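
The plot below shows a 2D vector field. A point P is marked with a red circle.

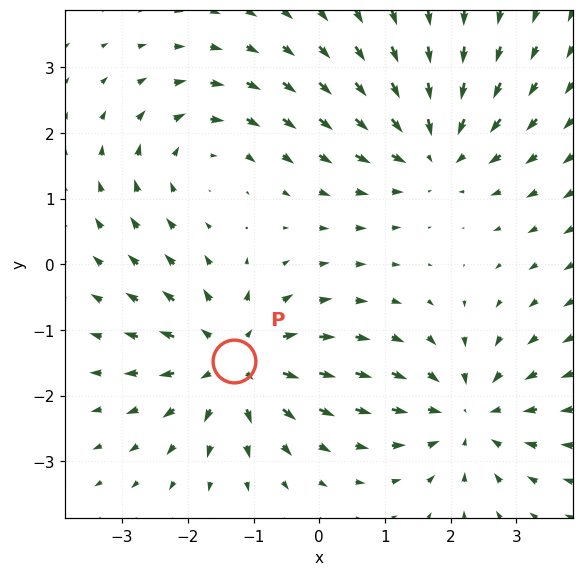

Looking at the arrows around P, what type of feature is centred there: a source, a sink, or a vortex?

source

At P (-1.3, -1.5) the arrows spread outward. Divergence about +6, curl ≈0 — positive divergence with near-zero curl is a source.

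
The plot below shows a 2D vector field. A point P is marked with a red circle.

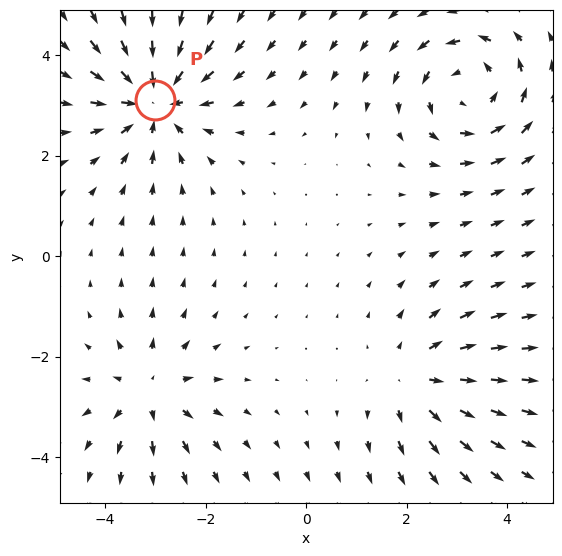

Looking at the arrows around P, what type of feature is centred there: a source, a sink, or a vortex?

At P (-3.0, 3.1) the arrows converge inward. Divergence about -4, curl ≈0 — negative divergence with near-zero curl is a sink.

sink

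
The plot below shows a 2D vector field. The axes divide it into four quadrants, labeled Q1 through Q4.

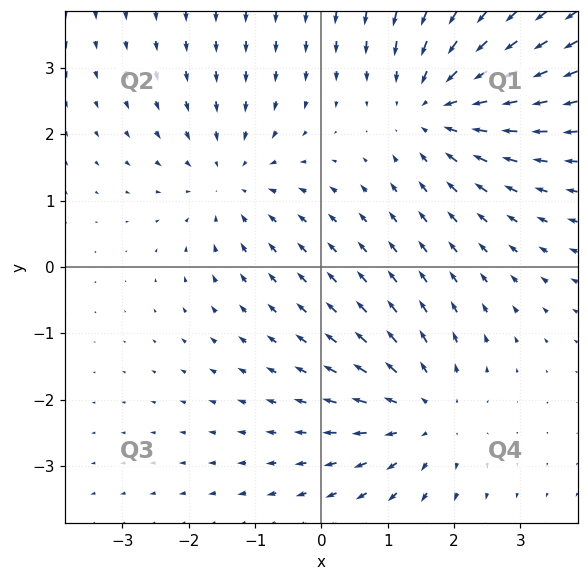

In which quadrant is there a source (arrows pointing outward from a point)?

The source sits at approximately (1.5, -2.2), which lies in quadrant Q4. The divergence there is about +3, positive as expected for a source.

Q4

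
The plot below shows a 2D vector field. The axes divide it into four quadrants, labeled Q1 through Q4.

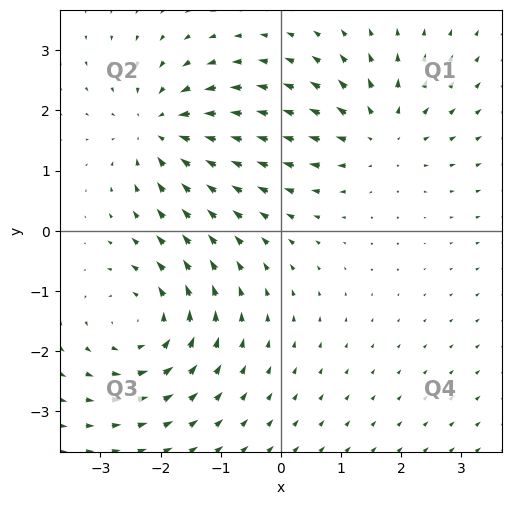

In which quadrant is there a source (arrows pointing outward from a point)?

Q1

The source sits at approximately (1.6, 1.6), which lies in quadrant Q1. The divergence there is about +5, positive as expected for a source.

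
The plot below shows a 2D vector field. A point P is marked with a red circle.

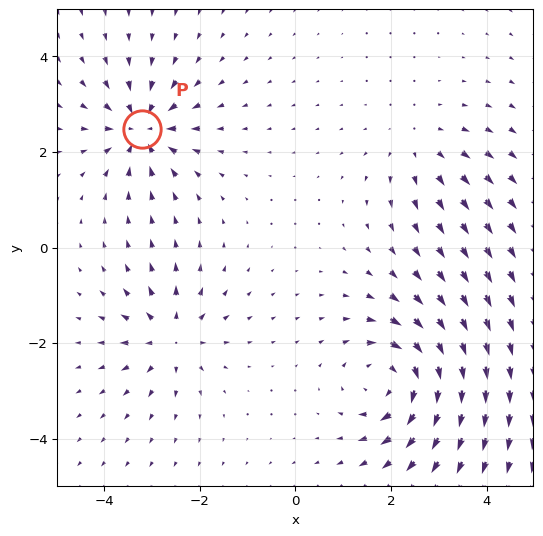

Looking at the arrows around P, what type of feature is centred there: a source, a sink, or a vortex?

At P (-3.2, 2.5) the arrows converge inward. Divergence about -6, curl ≈0 — negative divergence with near-zero curl is a sink.

sink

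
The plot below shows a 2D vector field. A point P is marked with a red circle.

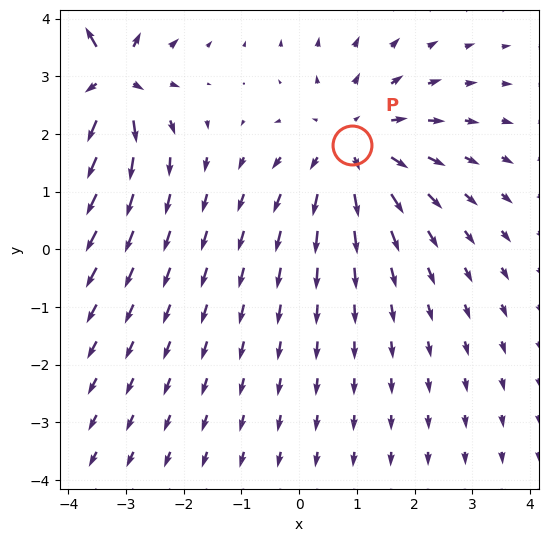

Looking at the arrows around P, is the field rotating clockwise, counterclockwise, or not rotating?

not rotating

Near P at (0.9, 1.8) the arrows show no circulation. The curl there is ≈0.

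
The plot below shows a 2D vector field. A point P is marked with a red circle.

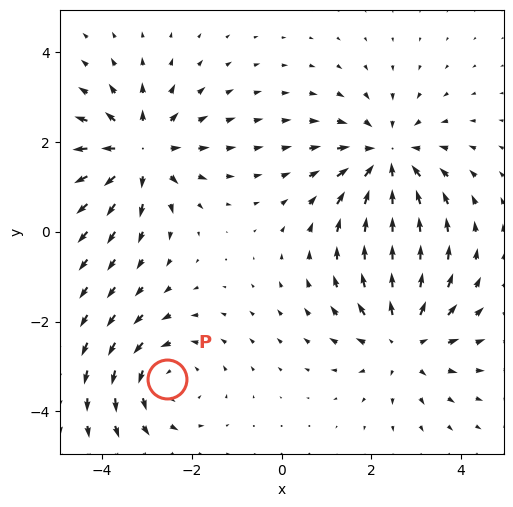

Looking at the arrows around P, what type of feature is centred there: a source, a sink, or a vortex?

vortex

At P (-2.6, -3.3) the arrows circulate counterclockwise. Divergence ≈0, curl about +3 — near-zero divergence with nonzero curl is a vortex.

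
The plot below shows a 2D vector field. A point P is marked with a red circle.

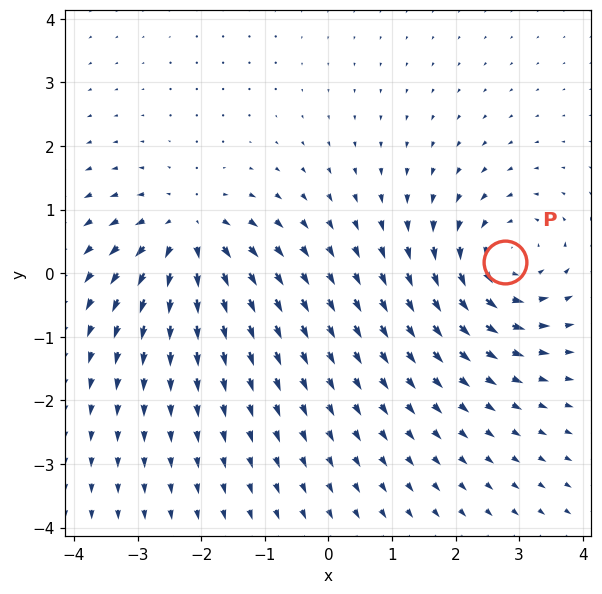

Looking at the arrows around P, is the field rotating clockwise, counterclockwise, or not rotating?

Near P at (2.8, 0.2) the arrows circulate counterclockwise. The curl (z-component) there is about +4; positive curl means counterclockwise rotation.

counterclockwise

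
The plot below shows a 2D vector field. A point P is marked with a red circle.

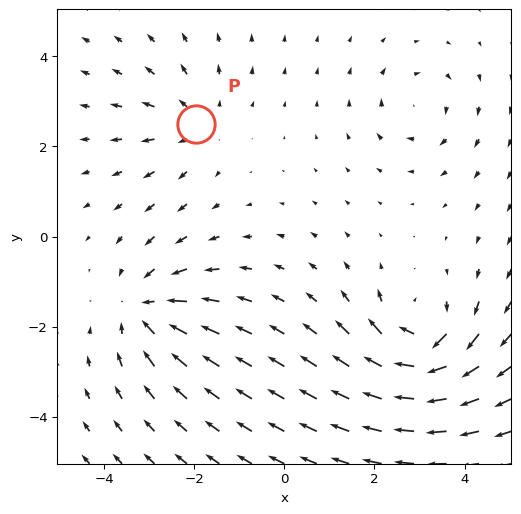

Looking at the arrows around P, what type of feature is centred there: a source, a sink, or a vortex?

At P (-2.0, 2.5) the arrows spread outward. Divergence about +3, curl ≈0 — positive divergence with near-zero curl is a source.

source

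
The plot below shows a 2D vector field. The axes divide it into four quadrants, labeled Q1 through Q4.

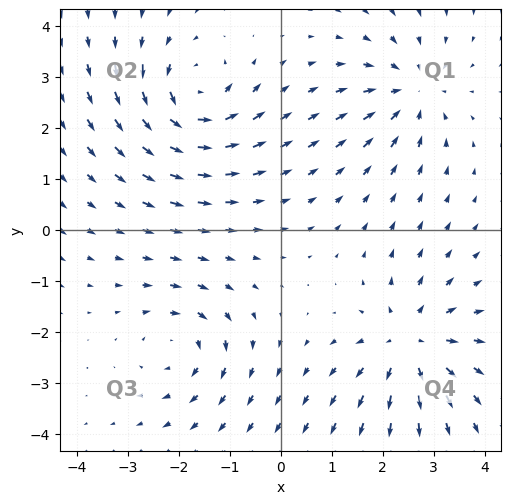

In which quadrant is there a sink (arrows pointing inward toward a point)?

Q1

The sink sits at approximately (2.6, 2.7), which lies in quadrant Q1. The divergence there is about -4, negative as expected for a sink.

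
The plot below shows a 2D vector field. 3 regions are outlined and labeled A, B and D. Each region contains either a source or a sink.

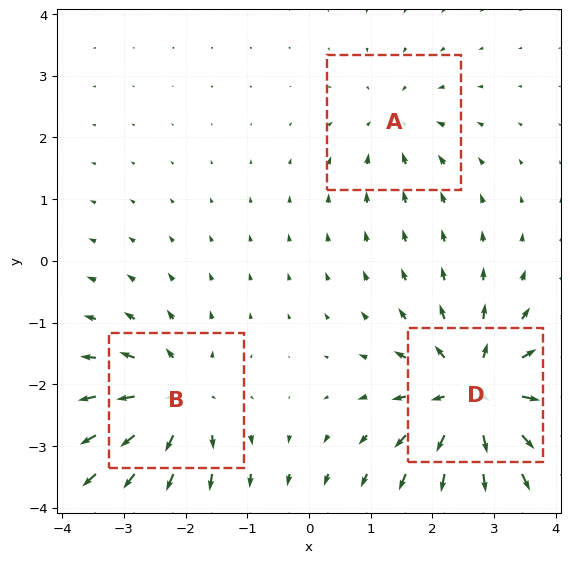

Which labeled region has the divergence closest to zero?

Divergence at each region's feature centre — A: about -3, B: about +4, D: about +6. Region A is closest to zero.

A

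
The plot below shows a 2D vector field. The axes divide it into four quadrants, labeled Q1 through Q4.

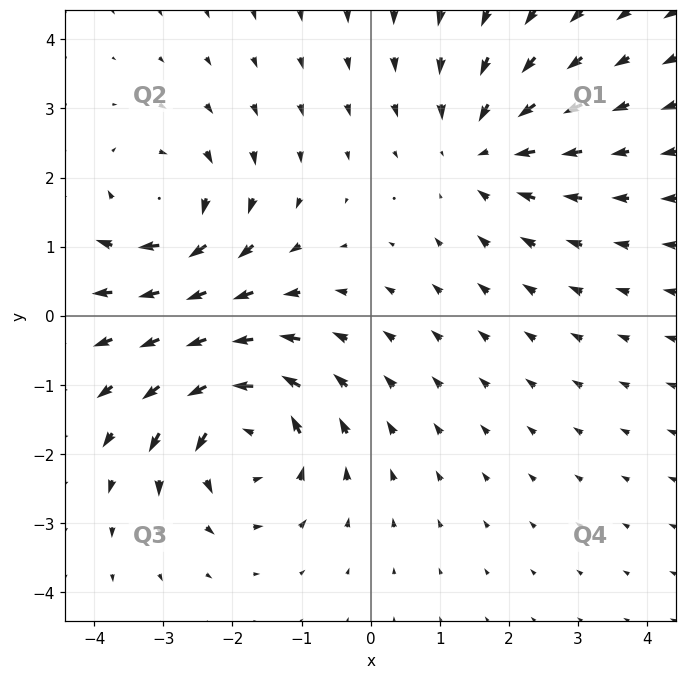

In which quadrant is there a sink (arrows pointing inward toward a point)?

Q1

The sink sits at approximately (1.6, 2.4), which lies in quadrant Q1. The divergence there is about -3, negative as expected for a sink.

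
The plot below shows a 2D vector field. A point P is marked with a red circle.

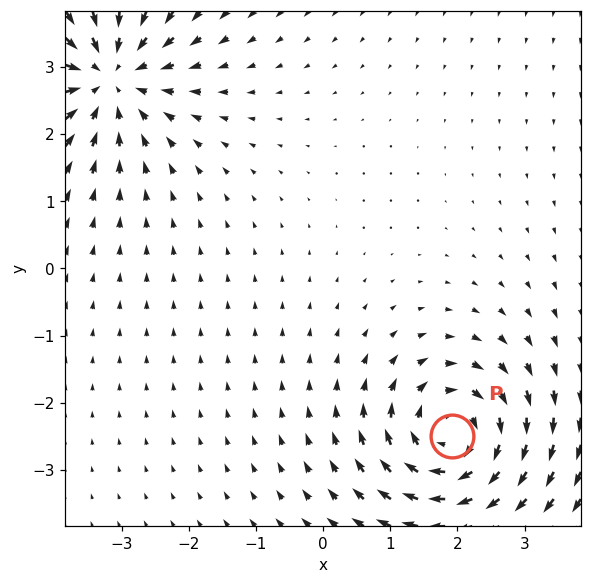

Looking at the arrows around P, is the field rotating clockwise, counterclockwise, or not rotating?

clockwise

Near P at (1.9, -2.5) the arrows circulate clockwise. The curl (z-component) there is about -4; negative curl means clockwise rotation.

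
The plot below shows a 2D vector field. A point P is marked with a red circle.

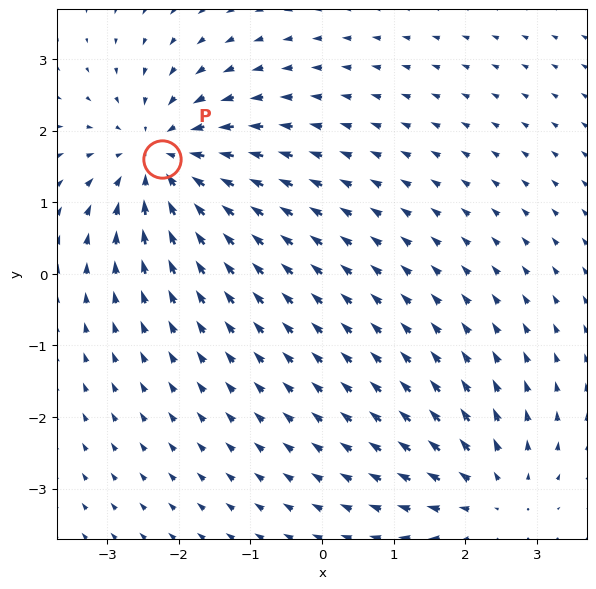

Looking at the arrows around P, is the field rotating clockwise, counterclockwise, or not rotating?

not rotating

Near P at (-2.2, 1.6) the arrows show no circulation. The curl there is ≈0.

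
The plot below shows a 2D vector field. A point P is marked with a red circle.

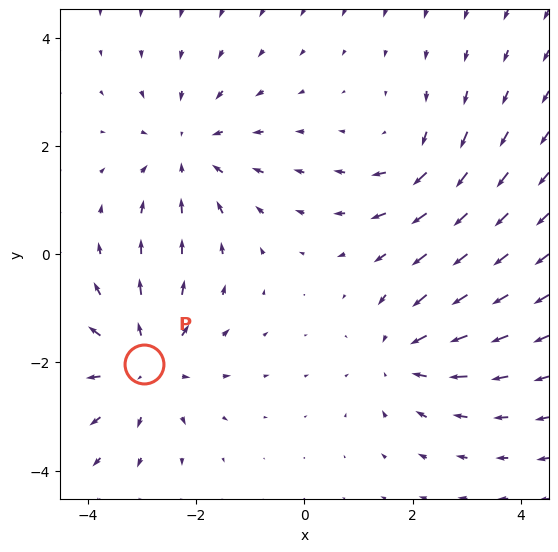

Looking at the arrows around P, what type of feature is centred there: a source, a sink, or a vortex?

At P (-3.0, -2.0) the arrows spread outward. Divergence about +4, curl ≈0 — positive divergence with near-zero curl is a source.

source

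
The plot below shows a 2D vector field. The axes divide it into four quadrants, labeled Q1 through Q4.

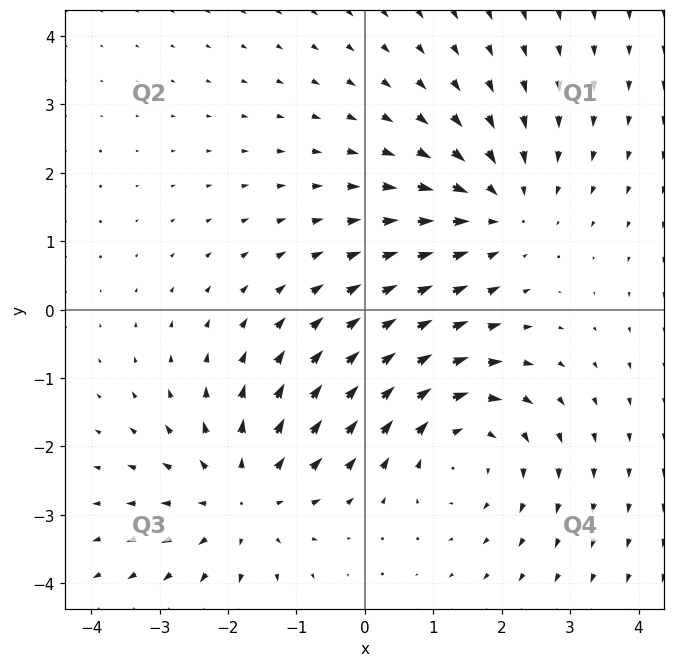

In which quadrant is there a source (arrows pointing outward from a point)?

The source sits at approximately (-1.8, -2.7), which lies in quadrant Q3. The divergence there is about +4, positive as expected for a source.

Q3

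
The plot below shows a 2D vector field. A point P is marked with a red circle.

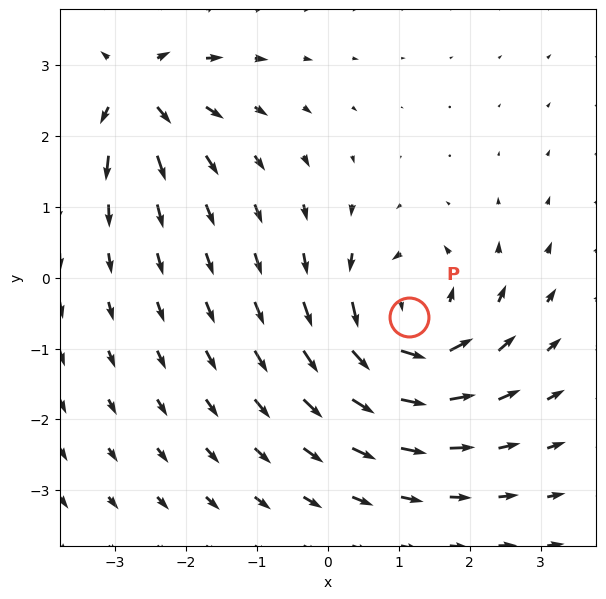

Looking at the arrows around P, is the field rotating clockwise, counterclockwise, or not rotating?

Near P at (1.1, -0.6) the arrows circulate counterclockwise. The curl (z-component) there is about +6; positive curl means counterclockwise rotation.

counterclockwise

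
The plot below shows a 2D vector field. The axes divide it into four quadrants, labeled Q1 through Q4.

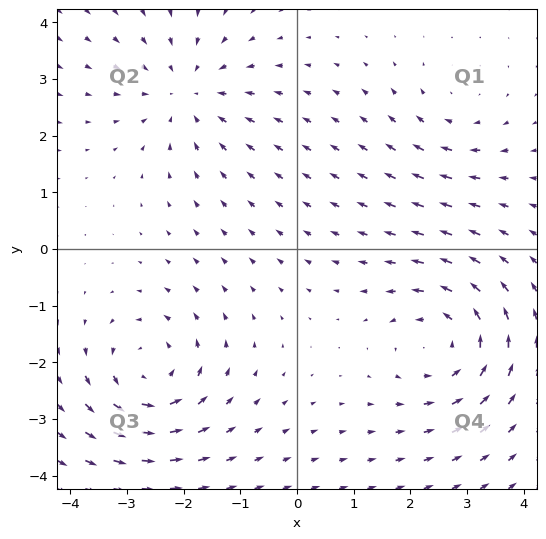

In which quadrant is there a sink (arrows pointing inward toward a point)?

Q2

The sink sits at approximately (-1.9, 2.8), which lies in quadrant Q2. The divergence there is about -3, negative as expected for a sink.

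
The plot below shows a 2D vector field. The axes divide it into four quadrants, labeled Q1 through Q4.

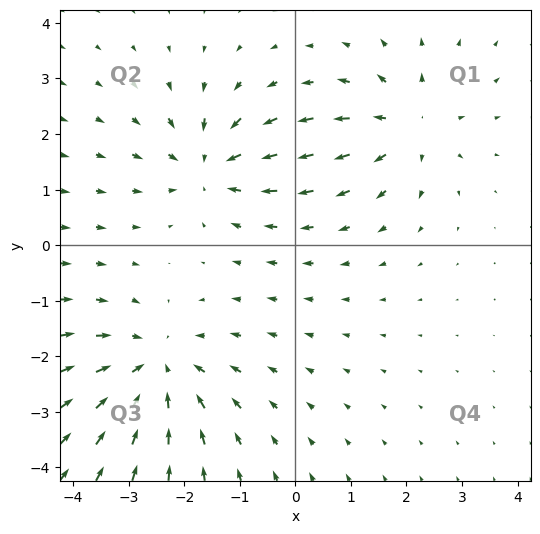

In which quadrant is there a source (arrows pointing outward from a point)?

The source sits at approximately (2.0, 2.2), which lies in quadrant Q1. The divergence there is about +4, positive as expected for a source.

Q1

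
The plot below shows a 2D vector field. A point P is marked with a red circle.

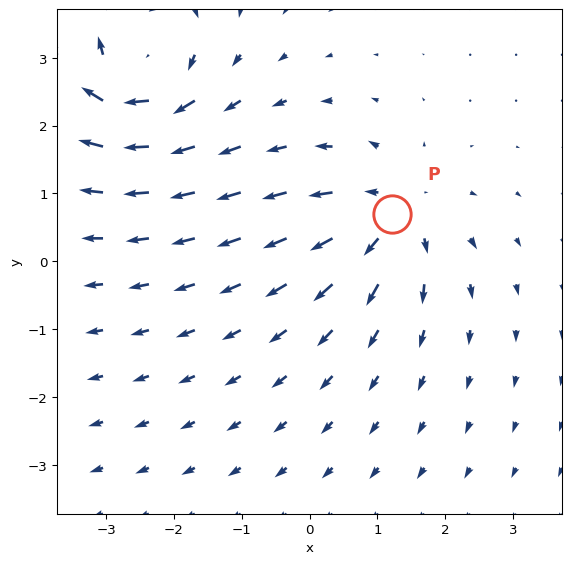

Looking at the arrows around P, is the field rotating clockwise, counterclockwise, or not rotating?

not rotating

Near P at (1.2, 0.7) the arrows show no circulation. The curl there is ≈0.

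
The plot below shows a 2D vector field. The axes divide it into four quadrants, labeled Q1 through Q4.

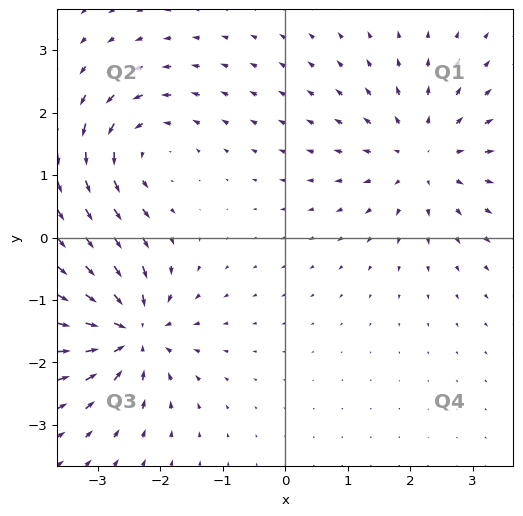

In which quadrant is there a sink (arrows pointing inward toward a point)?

Q3

The sink sits at approximately (-2.5, -1.5), which lies in quadrant Q3. The divergence there is about -7, negative as expected for a sink.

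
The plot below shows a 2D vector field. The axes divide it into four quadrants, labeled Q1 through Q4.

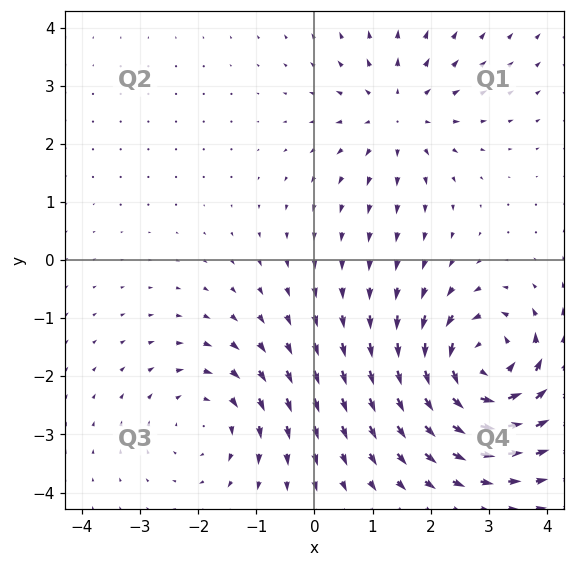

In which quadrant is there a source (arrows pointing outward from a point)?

The source sits at approximately (1.4, 2.5), which lies in quadrant Q1. The divergence there is about +3, positive as expected for a source.

Q1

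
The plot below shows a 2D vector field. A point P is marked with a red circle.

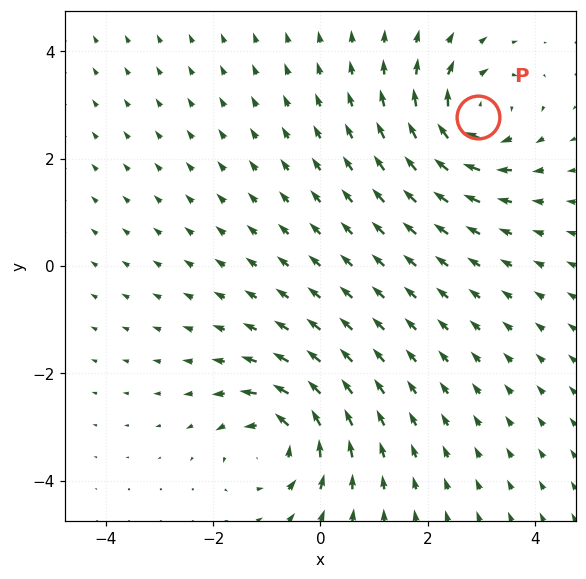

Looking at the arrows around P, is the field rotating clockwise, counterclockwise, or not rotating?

clockwise

Near P at (2.9, 2.8) the arrows circulate clockwise. The curl (z-component) there is about -4; negative curl means clockwise rotation.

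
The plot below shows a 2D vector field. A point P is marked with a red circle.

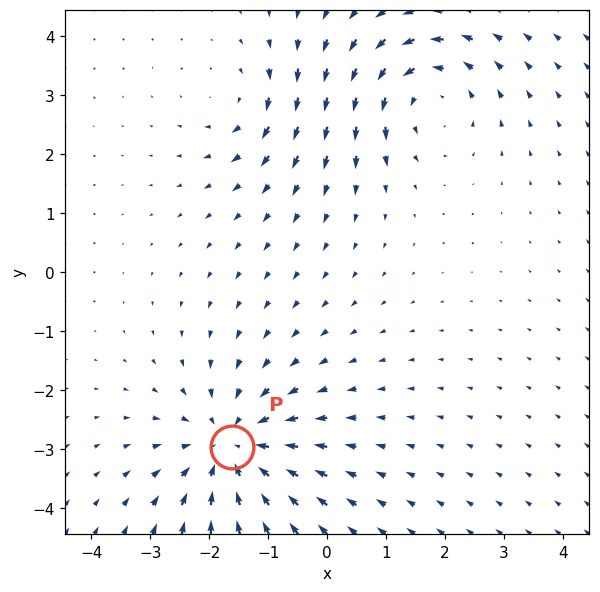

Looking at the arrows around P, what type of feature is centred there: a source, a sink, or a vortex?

sink

At P (-1.6, -3.0) the arrows converge inward. Divergence about -5, curl ≈0 — negative divergence with near-zero curl is a sink.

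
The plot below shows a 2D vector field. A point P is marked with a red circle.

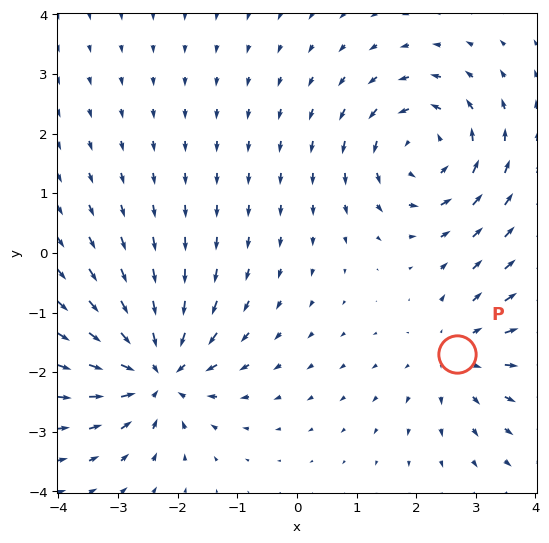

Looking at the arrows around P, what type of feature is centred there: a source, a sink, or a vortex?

At P (2.7, -1.7) the arrows spread outward. Divergence about +3, curl ≈0 — positive divergence with near-zero curl is a source.

source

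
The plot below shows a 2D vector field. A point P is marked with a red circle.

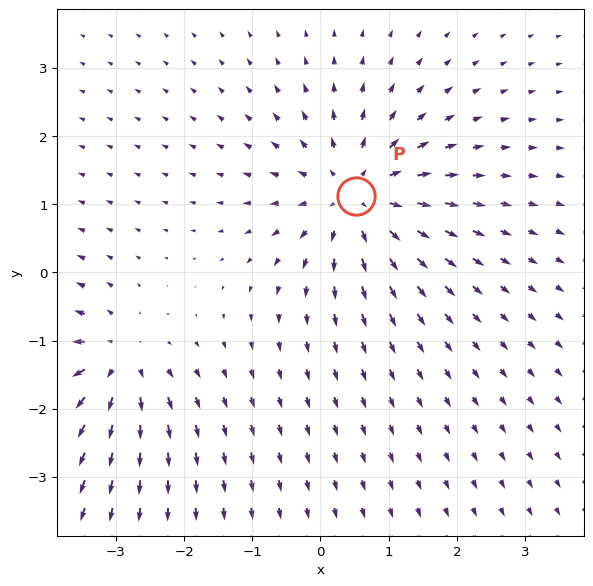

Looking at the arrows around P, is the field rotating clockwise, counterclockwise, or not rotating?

Near P at (0.5, 1.1) the arrows show no circulation. The curl there is ≈0.

not rotating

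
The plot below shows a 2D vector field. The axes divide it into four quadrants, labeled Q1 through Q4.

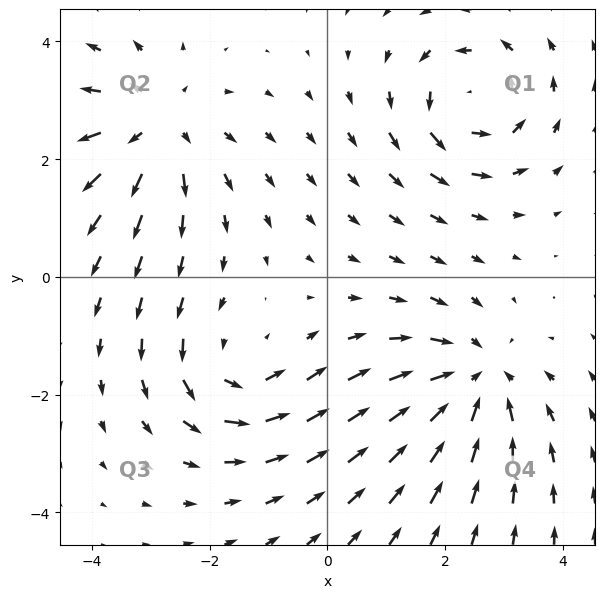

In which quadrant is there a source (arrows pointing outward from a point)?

The source sits at approximately (-2.9, 2.6), which lies in quadrant Q2. The divergence there is about +4, positive as expected for a source.

Q2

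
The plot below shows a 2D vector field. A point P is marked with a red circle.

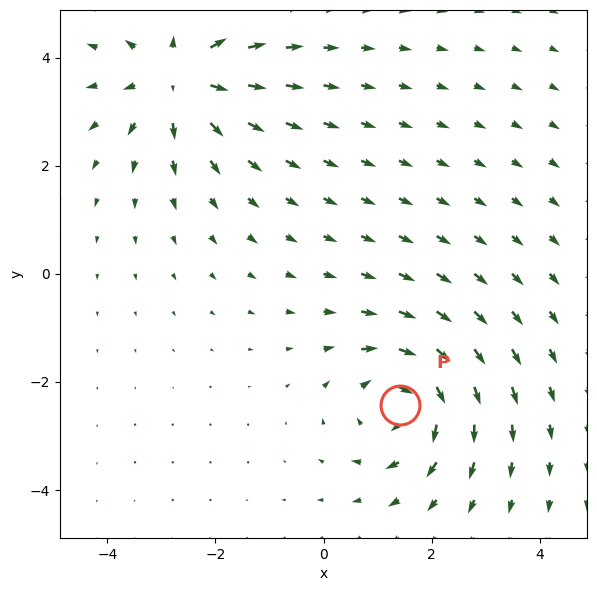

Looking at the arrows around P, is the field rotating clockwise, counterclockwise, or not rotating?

clockwise

Near P at (1.4, -2.4) the arrows circulate clockwise. The curl (z-component) there is about -4; negative curl means clockwise rotation.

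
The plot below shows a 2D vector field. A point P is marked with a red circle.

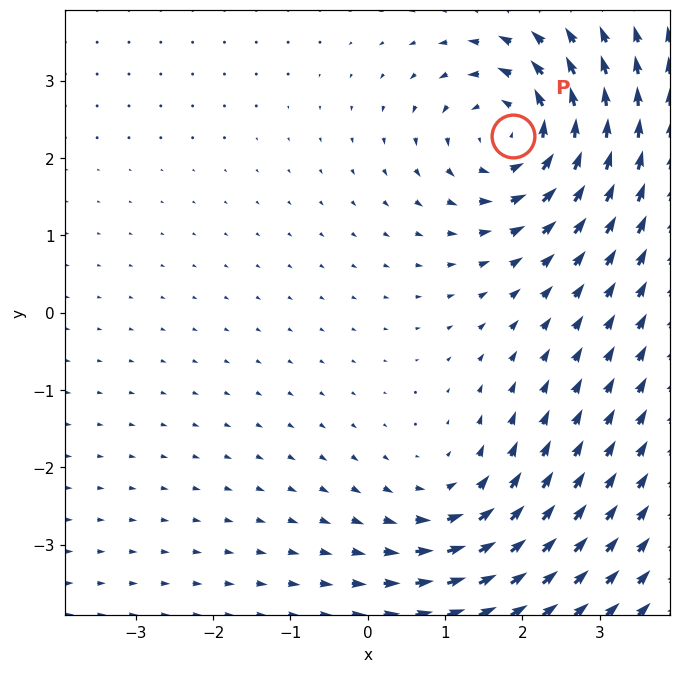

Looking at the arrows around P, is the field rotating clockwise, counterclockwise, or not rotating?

Near P at (1.9, 2.3) the arrows circulate counterclockwise. The curl (z-component) there is about +5; positive curl means counterclockwise rotation.

counterclockwise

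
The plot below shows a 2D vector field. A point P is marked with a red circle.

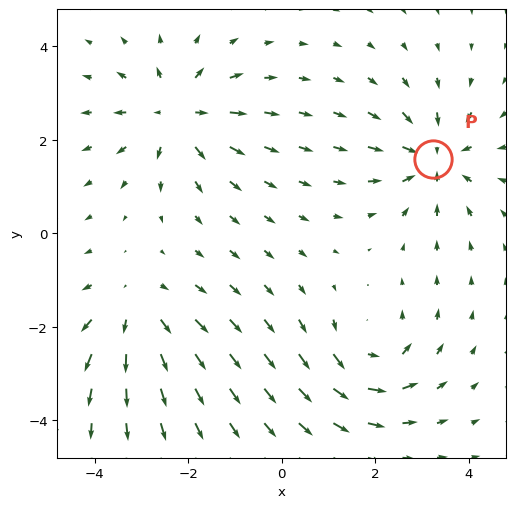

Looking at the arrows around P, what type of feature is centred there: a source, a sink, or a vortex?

At P (3.2, 1.6) the arrows converge inward. Divergence about -6, curl ≈0 — negative divergence with near-zero curl is a sink.

sink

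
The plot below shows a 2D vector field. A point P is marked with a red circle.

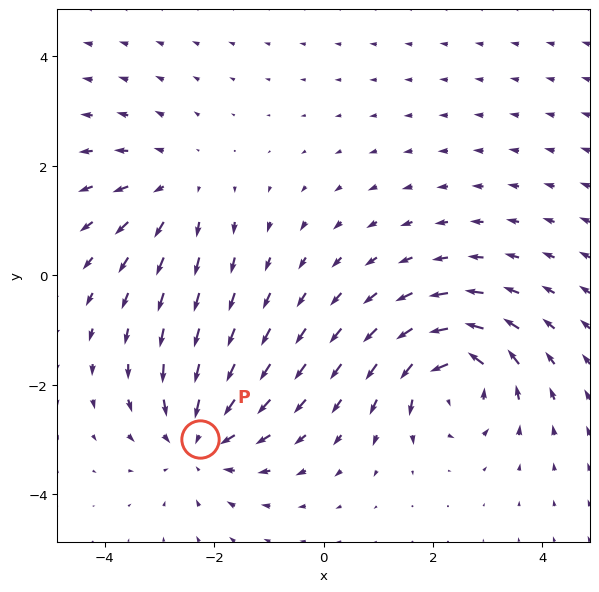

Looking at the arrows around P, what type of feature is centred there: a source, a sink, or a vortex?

sink

At P (-2.3, -3.0) the arrows converge inward. Divergence about -3, curl ≈0 — negative divergence with near-zero curl is a sink.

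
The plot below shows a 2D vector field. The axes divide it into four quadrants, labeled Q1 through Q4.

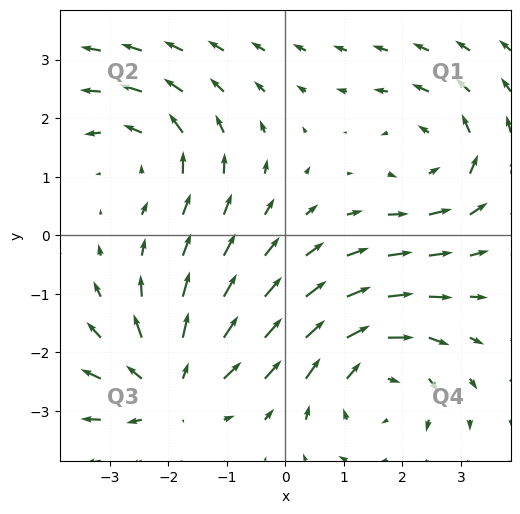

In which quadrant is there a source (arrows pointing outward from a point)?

Q3

The source sits at approximately (-1.9, -2.6), which lies in quadrant Q3. The divergence there is about +4, positive as expected for a source.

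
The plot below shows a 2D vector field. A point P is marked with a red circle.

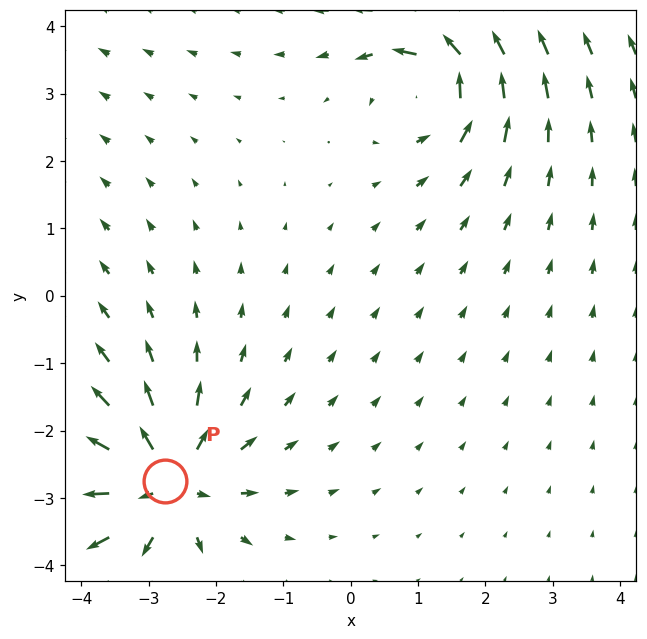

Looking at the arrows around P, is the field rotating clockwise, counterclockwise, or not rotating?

Near P at (-2.7, -2.7) the arrows show no circulation. The curl there is ≈0.

not rotating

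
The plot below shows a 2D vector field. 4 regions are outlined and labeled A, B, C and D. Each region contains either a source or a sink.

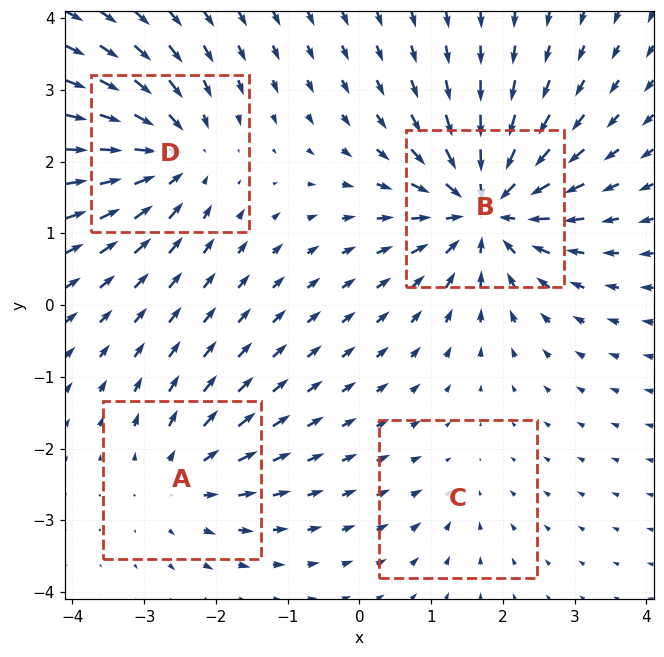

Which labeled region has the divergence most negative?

B

Divergence at each region's feature centre — A: about +4, B: about -8, C: about -2, D: about -6. Region B is most negative.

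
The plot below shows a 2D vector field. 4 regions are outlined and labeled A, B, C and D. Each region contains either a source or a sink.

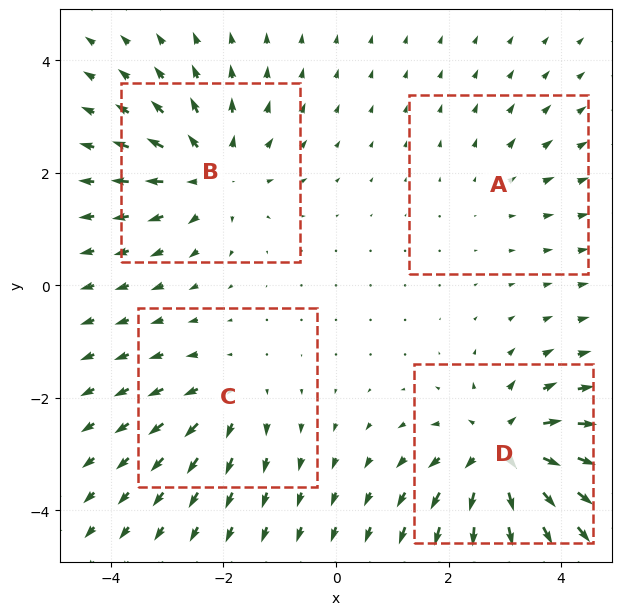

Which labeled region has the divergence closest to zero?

Divergence at each region's feature centre — A: about +2, B: about +5, C: about +3, D: about +7. Region A is closest to zero.

A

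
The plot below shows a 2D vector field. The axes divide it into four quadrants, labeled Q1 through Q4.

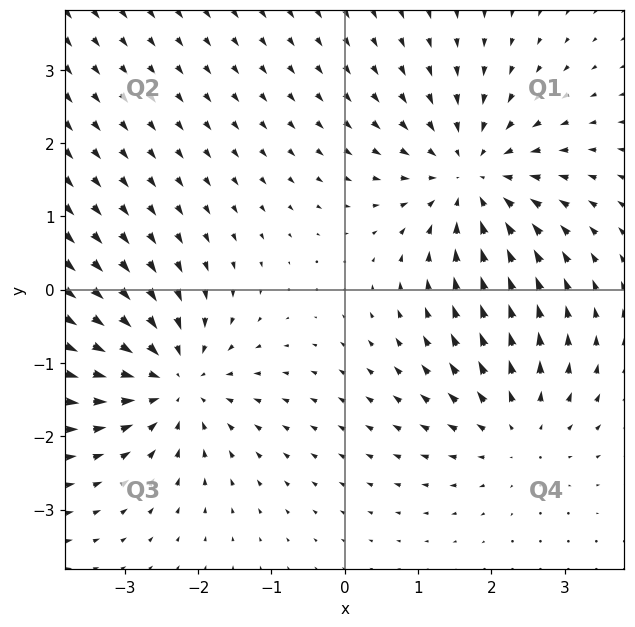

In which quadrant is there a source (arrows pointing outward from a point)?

The source sits at approximately (2.4, -1.9), which lies in quadrant Q4. The divergence there is about +3, positive as expected for a source.

Q4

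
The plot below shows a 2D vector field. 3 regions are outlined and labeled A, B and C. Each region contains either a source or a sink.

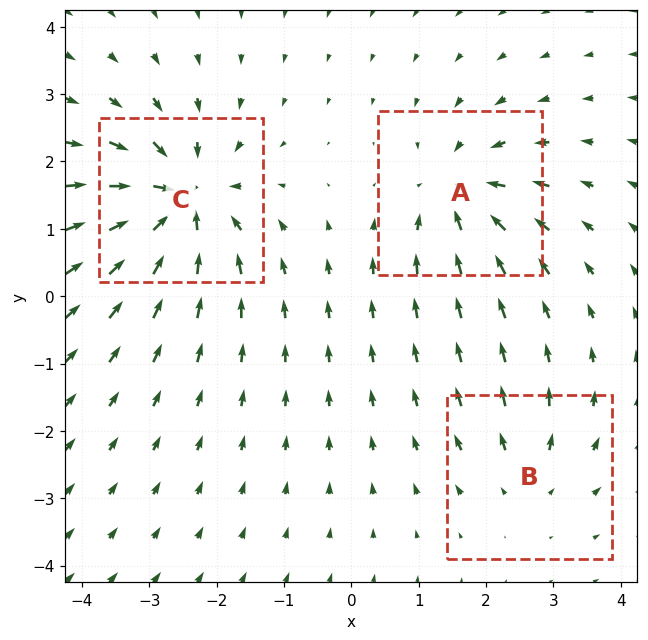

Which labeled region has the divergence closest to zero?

B

Divergence at each region's feature centre — A: about -4, B: about +2, C: about -6. Region B is closest to zero.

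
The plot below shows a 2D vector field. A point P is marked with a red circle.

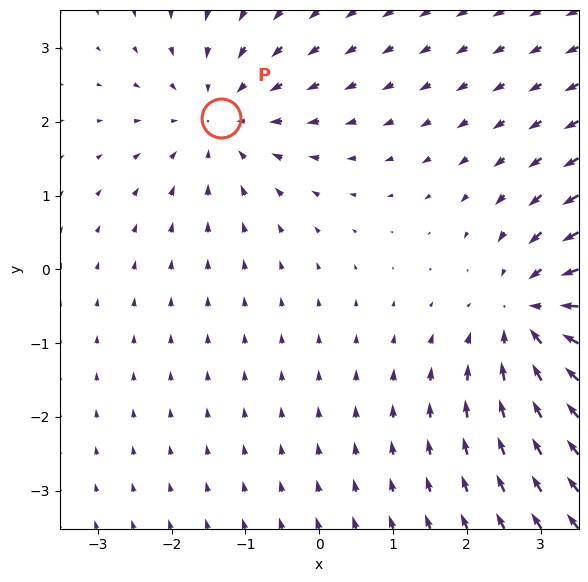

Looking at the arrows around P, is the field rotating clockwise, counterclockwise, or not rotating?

Near P at (-1.3, 2.1) the arrows show no circulation. The curl there is ≈0.

not rotating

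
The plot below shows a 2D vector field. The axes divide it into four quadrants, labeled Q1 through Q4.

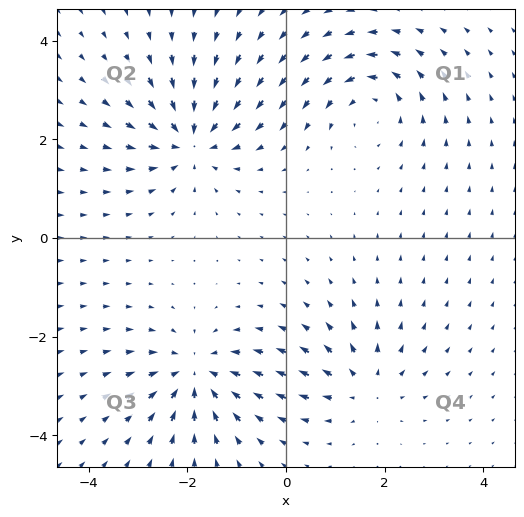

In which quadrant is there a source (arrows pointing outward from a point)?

Q4

The source sits at approximately (1.6, -3.0), which lies in quadrant Q4. The divergence there is about +4, positive as expected for a source.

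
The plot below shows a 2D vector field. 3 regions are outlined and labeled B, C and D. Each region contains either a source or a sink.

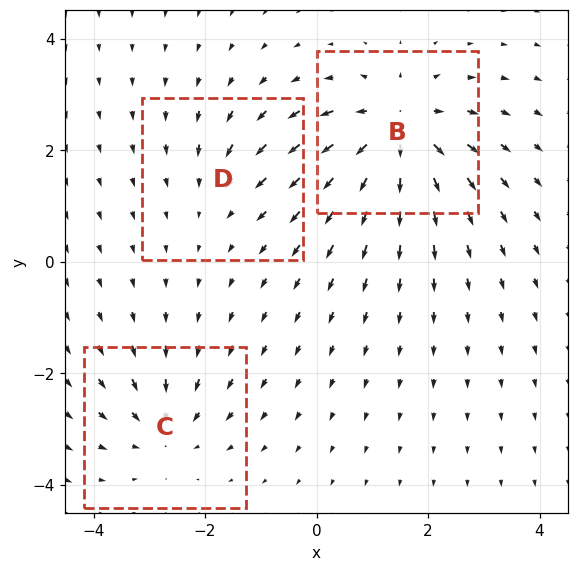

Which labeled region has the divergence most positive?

Divergence at each region's feature centre — B: about +5, C: about -3, D: about -2. Region B is most positive.

B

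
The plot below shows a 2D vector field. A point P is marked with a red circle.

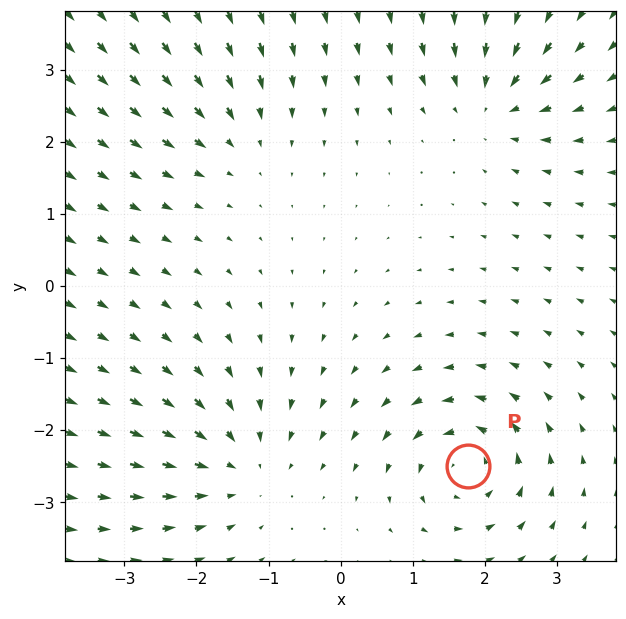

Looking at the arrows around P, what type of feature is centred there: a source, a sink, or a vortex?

vortex

At P (1.8, -2.5) the arrows circulate counterclockwise. Divergence ≈0, curl about +6 — near-zero divergence with nonzero curl is a vortex.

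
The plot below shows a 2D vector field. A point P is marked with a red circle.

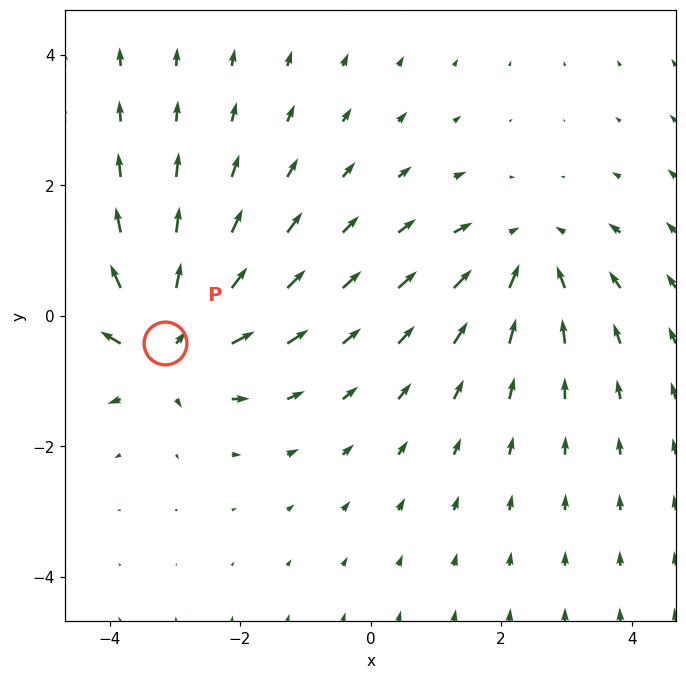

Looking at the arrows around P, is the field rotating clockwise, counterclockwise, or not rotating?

not rotating

Near P at (-3.2, -0.4) the arrows show no circulation. The curl there is ≈0.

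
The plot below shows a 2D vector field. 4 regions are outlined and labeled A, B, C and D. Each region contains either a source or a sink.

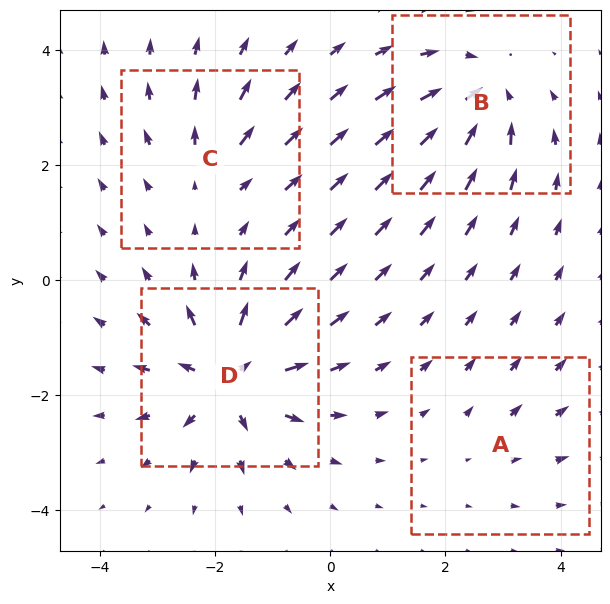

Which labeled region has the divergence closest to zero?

A

Divergence at each region's feature centre — A: about +2, B: about -6, C: about +4, D: about +9. Region A is closest to zero.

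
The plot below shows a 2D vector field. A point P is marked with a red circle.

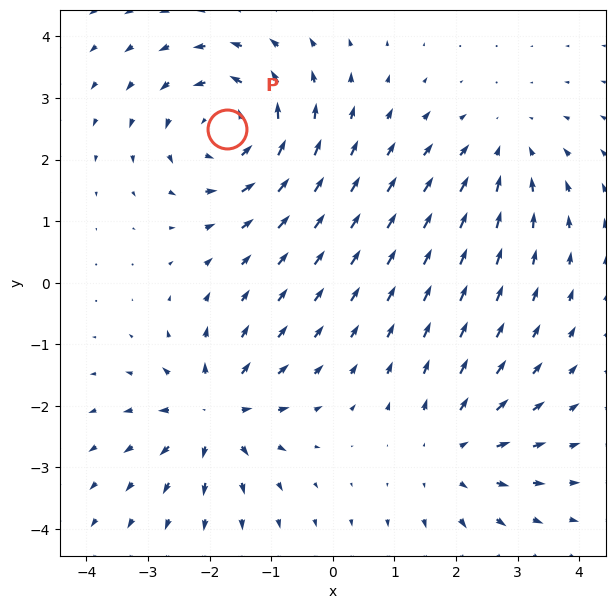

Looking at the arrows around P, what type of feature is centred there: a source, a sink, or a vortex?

vortex

At P (-1.7, 2.5) the arrows circulate counterclockwise. Divergence ≈0, curl about +5 — near-zero divergence with nonzero curl is a vortex.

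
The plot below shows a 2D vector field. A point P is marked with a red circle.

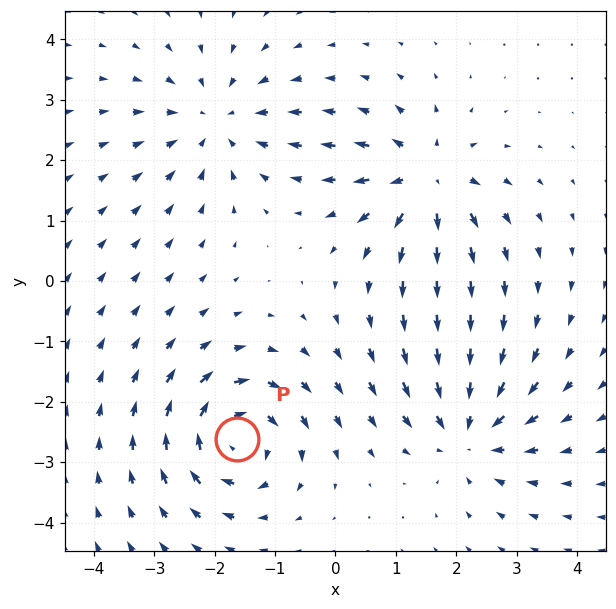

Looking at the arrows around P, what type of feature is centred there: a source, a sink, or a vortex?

vortex

At P (-1.6, -2.6) the arrows circulate clockwise. Divergence ≈0, curl about -7 — near-zero divergence with nonzero curl is a vortex.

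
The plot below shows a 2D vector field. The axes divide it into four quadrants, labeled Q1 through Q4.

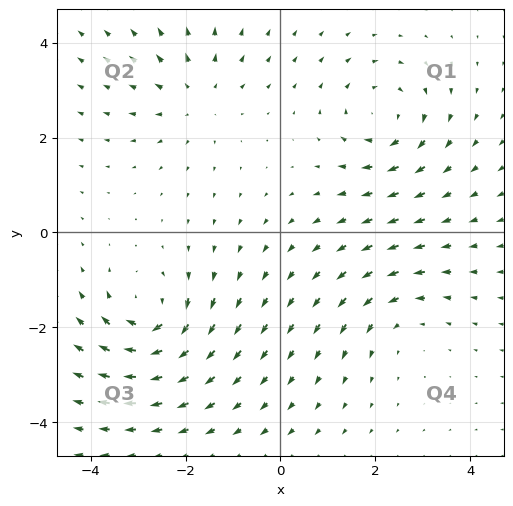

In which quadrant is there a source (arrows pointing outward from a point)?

The source sits at approximately (-1.8, 2.9), which lies in quadrant Q2. The divergence there is about +3, positive as expected for a source.

Q2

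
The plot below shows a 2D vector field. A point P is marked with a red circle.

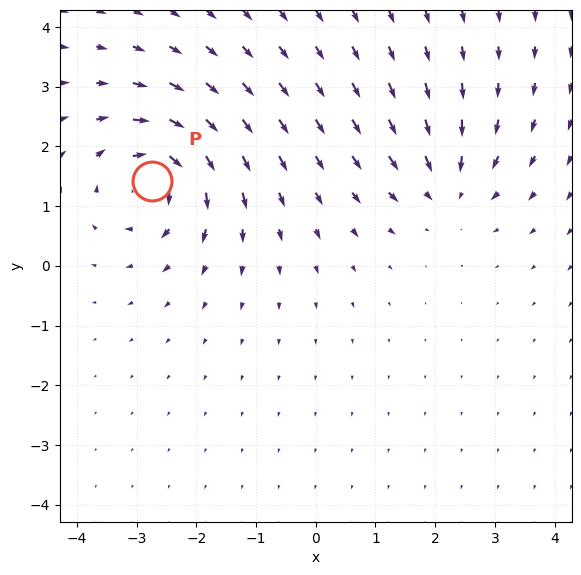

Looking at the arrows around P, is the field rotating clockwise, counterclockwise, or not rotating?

clockwise

Near P at (-2.7, 1.4) the arrows circulate clockwise. The curl (z-component) there is about -6; negative curl means clockwise rotation.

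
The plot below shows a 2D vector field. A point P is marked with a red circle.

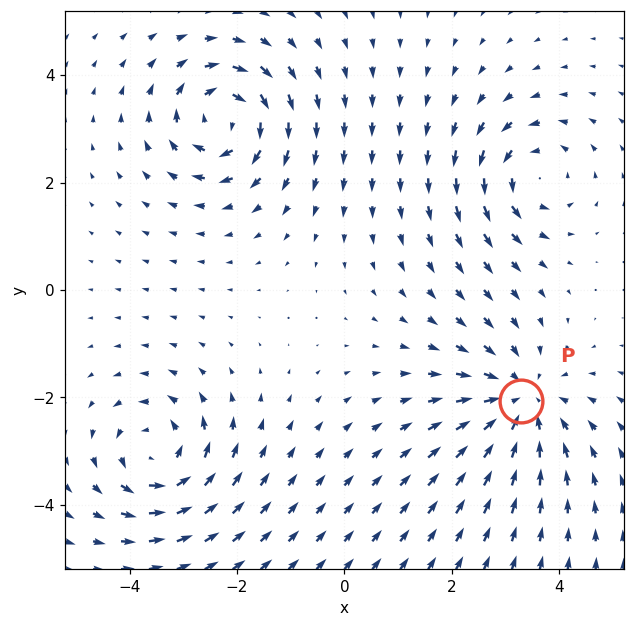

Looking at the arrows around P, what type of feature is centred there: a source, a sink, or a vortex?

At P (3.3, -2.1) the arrows converge inward. Divergence about -4, curl ≈0 — negative divergence with near-zero curl is a sink.

sink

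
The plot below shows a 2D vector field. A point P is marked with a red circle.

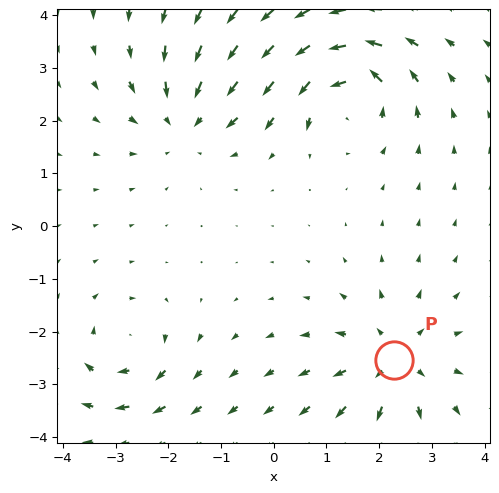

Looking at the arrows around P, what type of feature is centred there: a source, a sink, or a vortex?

source

At P (2.3, -2.5) the arrows spread outward. Divergence about +4, curl ≈0 — positive divergence with near-zero curl is a source.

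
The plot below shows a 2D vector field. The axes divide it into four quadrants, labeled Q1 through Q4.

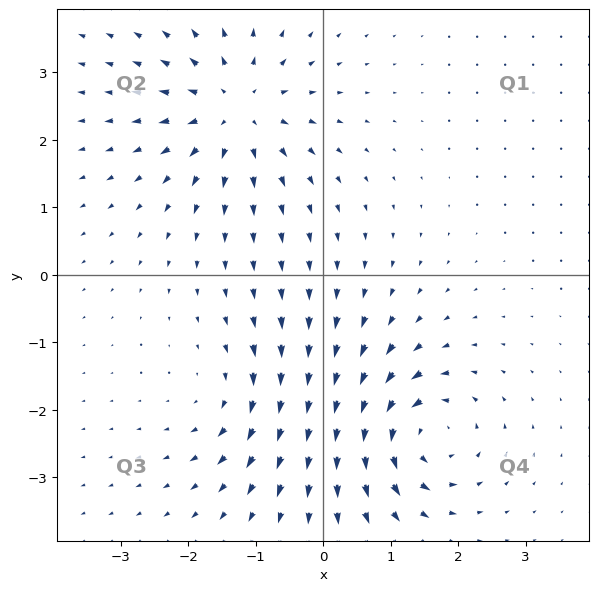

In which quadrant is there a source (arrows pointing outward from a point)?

Q2

The source sits at approximately (-1.3, 2.4), which lies in quadrant Q2. The divergence there is about +6, positive as expected for a source.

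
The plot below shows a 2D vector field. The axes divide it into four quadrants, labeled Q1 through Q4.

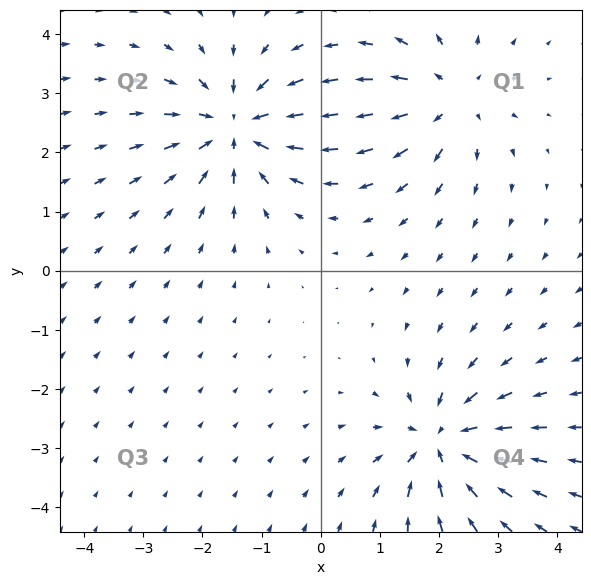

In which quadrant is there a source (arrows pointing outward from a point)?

The source sits at approximately (2.2, 2.9), which lies in quadrant Q1. The divergence there is about +4, positive as expected for a source.

Q1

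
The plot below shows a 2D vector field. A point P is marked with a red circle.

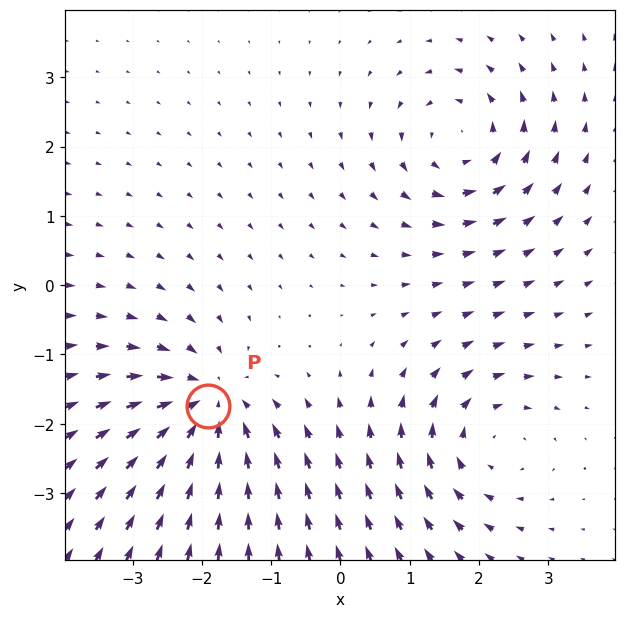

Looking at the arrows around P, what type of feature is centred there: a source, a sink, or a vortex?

At P (-1.9, -1.8) the arrows converge inward. Divergence about -5, curl ≈0 — negative divergence with near-zero curl is a sink.

sink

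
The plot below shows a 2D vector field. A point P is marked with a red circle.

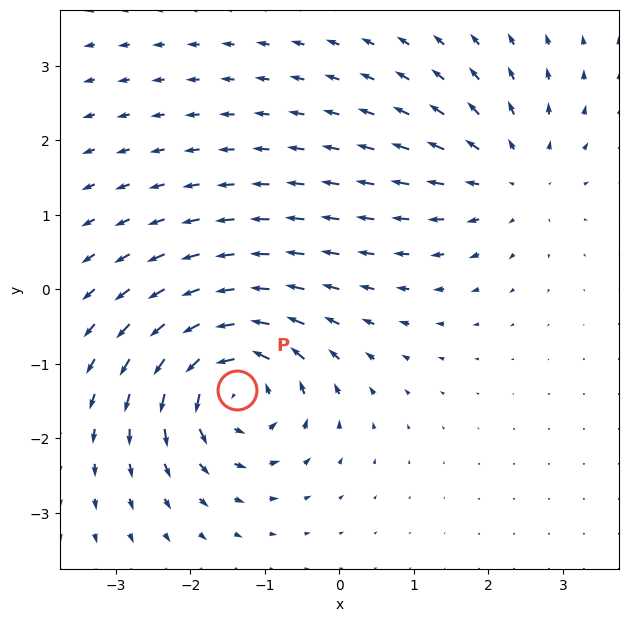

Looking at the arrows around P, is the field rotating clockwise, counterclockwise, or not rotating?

counterclockwise

Near P at (-1.4, -1.3) the arrows circulate counterclockwise. The curl (z-component) there is about +7; positive curl means counterclockwise rotation.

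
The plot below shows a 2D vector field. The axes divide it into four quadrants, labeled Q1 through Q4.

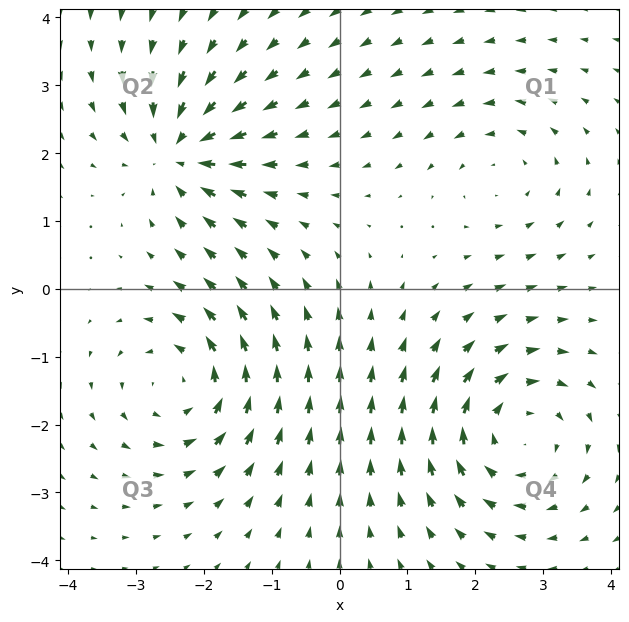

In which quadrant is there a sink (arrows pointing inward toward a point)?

The sink sits at approximately (-2.4, 2.0), which lies in quadrant Q2. The divergence there is about -5, negative as expected for a sink.

Q2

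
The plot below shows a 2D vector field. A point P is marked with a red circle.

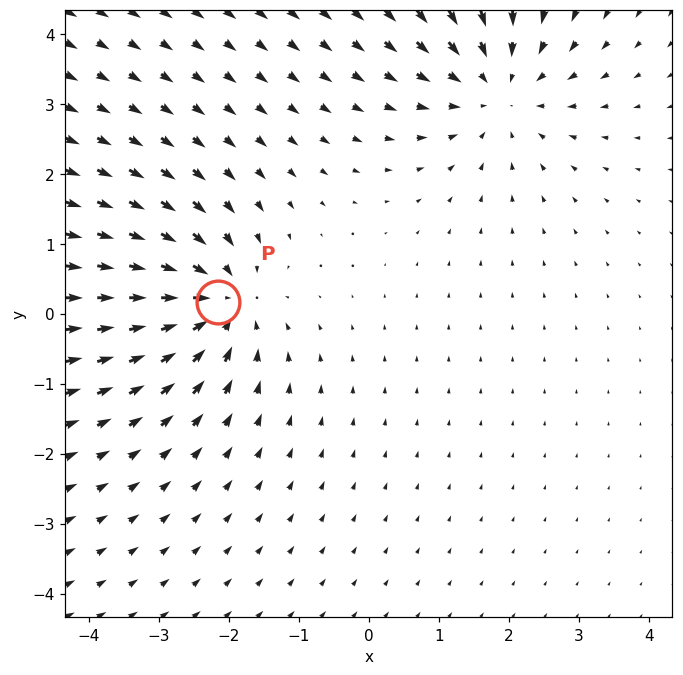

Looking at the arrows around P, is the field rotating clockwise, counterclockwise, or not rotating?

not rotating

Near P at (-2.2, 0.2) the arrows show no circulation. The curl there is ≈0.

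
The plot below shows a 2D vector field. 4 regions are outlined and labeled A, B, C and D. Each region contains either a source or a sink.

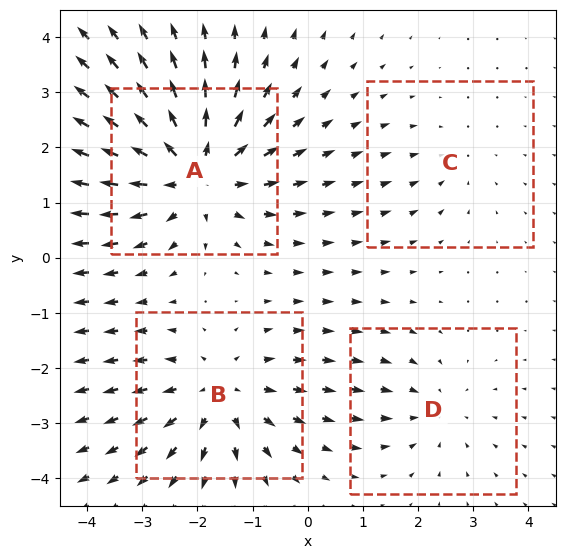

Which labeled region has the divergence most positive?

A

Divergence at each region's feature centre — A: about +6, B: about +4, C: about -2, D: about -3. Region A is most positive.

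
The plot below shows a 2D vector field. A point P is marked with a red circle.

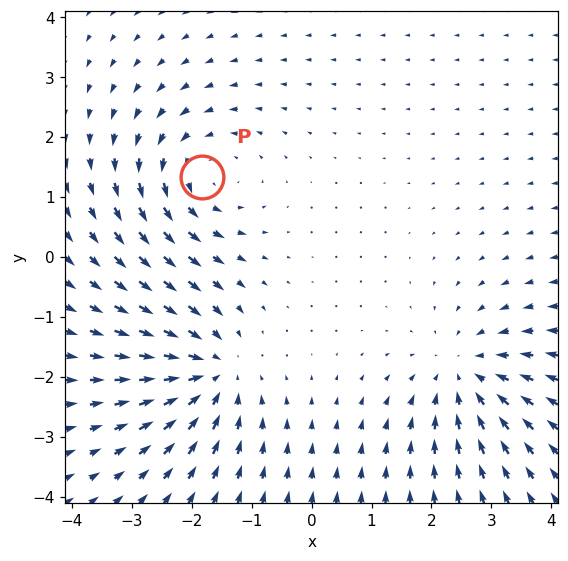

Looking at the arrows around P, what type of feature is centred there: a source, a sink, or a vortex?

vortex

At P (-1.8, 1.3) the arrows circulate counterclockwise. Divergence ≈0, curl about +4 — near-zero divergence with nonzero curl is a vortex.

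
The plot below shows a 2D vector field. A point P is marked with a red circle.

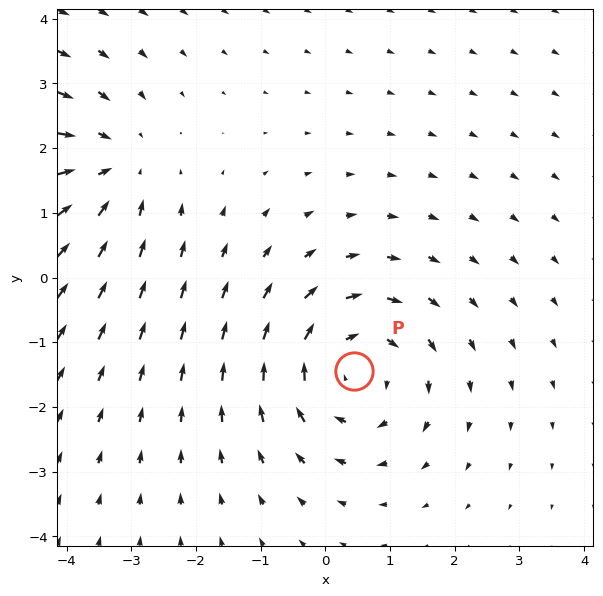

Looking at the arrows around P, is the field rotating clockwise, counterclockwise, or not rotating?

clockwise

Near P at (0.4, -1.4) the arrows circulate clockwise. The curl (z-component) there is about -3; negative curl means clockwise rotation.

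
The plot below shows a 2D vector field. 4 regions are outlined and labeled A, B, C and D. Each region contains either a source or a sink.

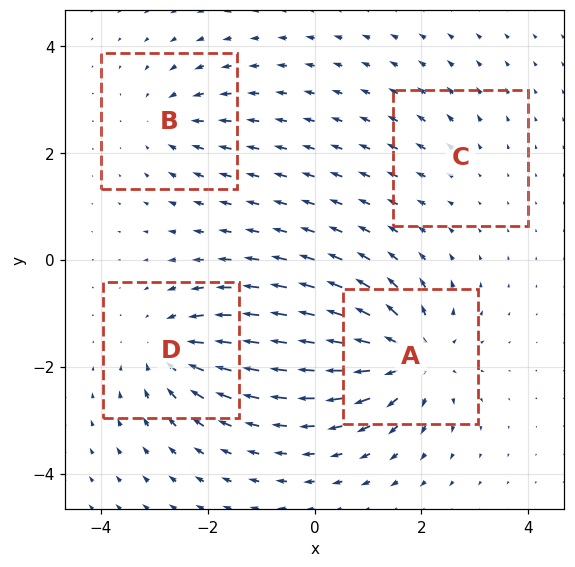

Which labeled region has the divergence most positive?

Divergence at each region's feature centre — A: about +7, B: about -4, C: about +2, D: about -5. Region A is most positive.

A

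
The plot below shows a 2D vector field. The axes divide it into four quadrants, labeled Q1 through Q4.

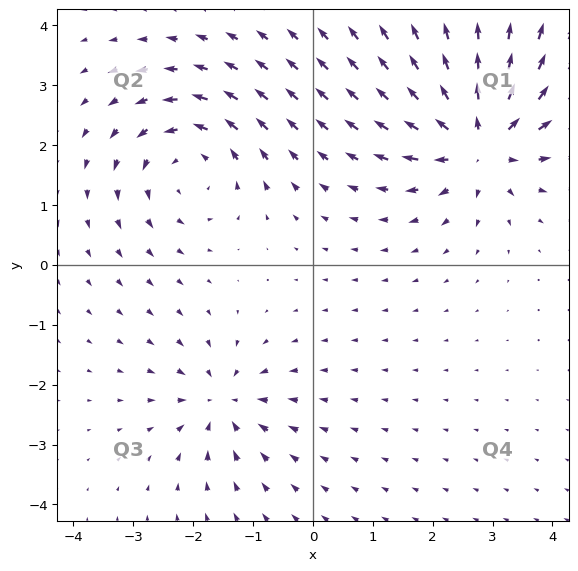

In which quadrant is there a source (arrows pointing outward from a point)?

The source sits at approximately (2.8, 2.1), which lies in quadrant Q1. The divergence there is about +6, positive as expected for a source.

Q1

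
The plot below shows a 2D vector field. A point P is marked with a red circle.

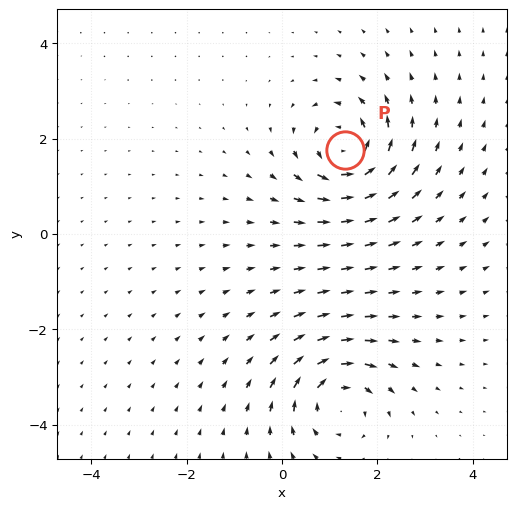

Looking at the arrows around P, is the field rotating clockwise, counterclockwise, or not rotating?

Near P at (1.3, 1.8) the arrows circulate counterclockwise. The curl (z-component) there is about +7; positive curl means counterclockwise rotation.

counterclockwise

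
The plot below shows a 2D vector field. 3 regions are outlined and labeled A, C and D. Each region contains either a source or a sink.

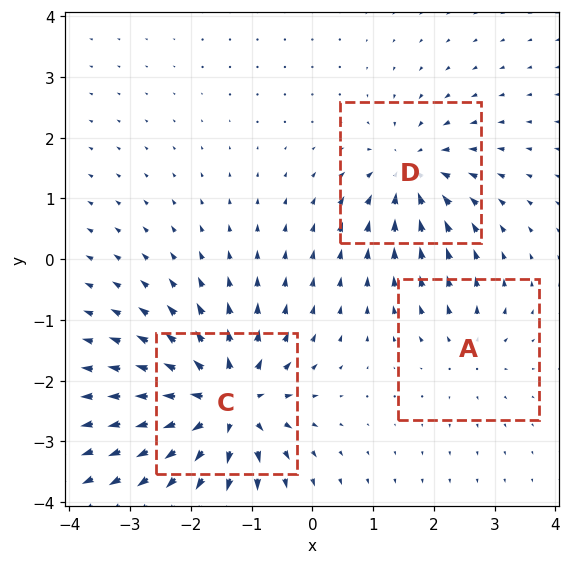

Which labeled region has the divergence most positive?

C

Divergence at each region's feature centre — A: about +3, C: about +6, D: about -4. Region C is most positive.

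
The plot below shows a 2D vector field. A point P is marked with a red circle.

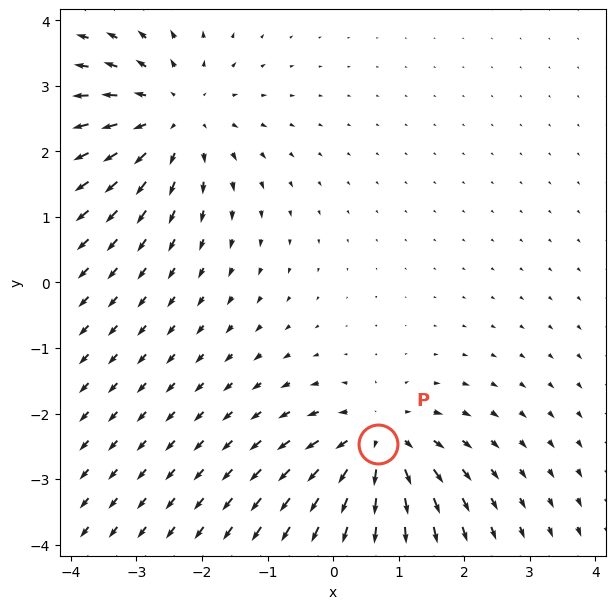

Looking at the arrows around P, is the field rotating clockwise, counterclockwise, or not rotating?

Near P at (0.7, -2.5) the arrows show no circulation. The curl there is ≈0.

not rotating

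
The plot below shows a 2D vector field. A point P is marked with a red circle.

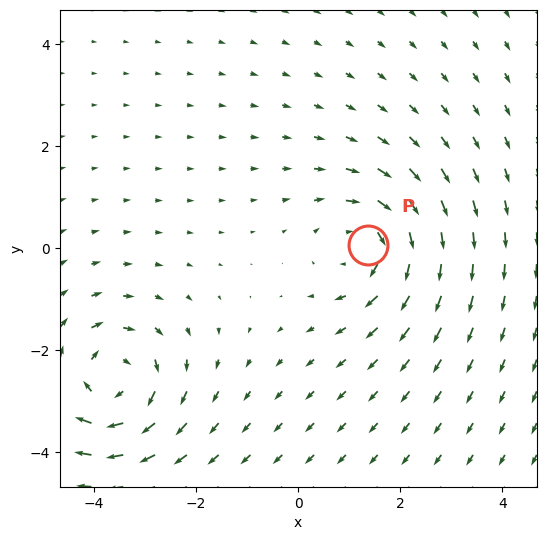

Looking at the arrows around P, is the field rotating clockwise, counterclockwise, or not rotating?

clockwise

Near P at (1.4, 0.1) the arrows circulate clockwise. The curl (z-component) there is about -3; negative curl means clockwise rotation.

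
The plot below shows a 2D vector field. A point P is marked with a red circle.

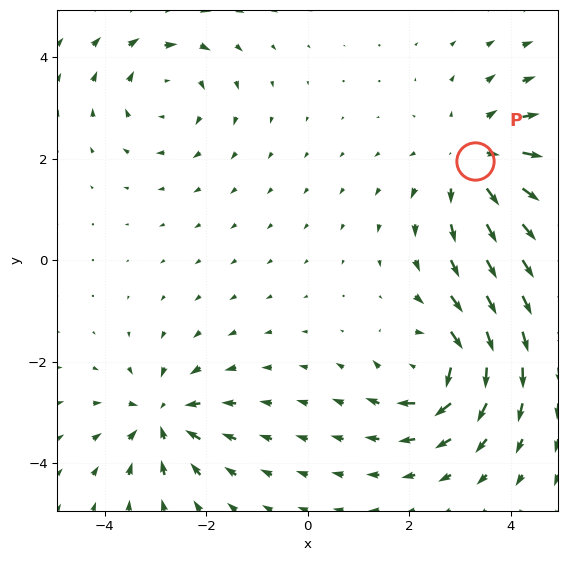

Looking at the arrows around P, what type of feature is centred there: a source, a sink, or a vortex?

source

At P (3.3, 2.0) the arrows spread outward. Divergence about +4, curl ≈0 — positive divergence with near-zero curl is a source.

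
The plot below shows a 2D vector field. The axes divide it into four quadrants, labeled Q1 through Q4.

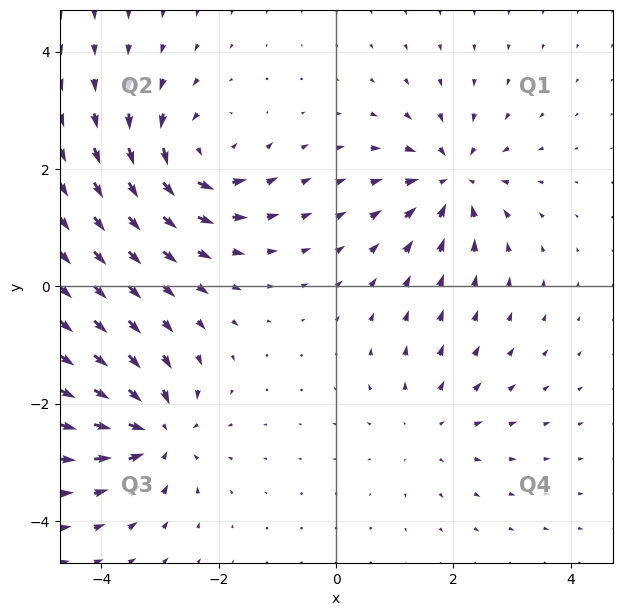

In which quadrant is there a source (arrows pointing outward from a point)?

The source sits at approximately (1.6, -2.4), which lies in quadrant Q4. The divergence there is about +3, positive as expected for a source.

Q4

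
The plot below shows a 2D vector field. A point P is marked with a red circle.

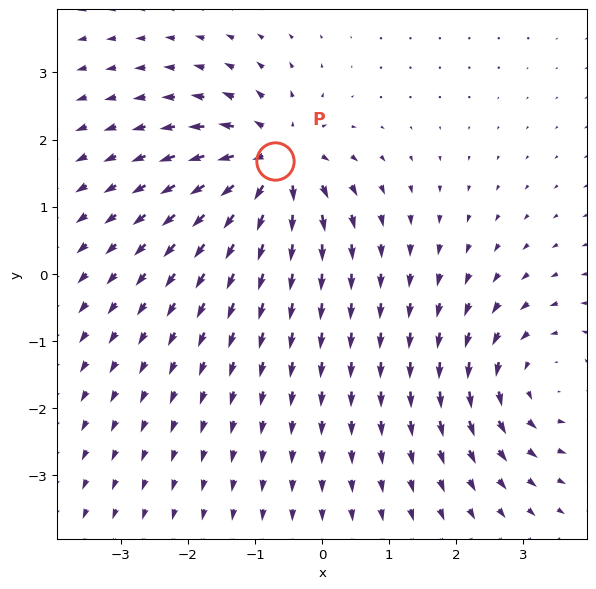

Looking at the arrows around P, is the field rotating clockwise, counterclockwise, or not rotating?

not rotating

Near P at (-0.7, 1.7) the arrows show no circulation. The curl there is ≈0.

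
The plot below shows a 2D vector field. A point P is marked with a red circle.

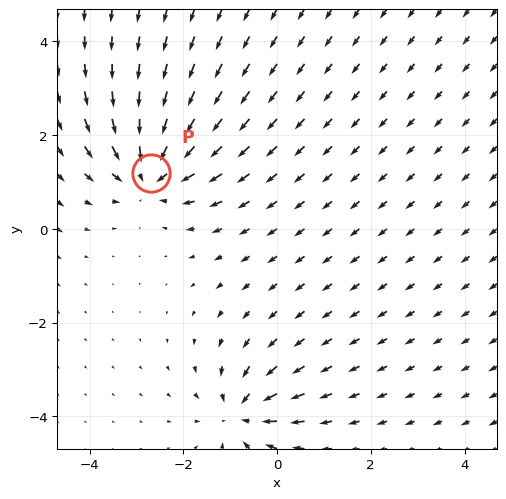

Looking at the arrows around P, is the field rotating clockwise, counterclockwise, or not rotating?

Near P at (-2.7, 1.2) the arrows show no circulation. The curl there is ≈0.

not rotating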